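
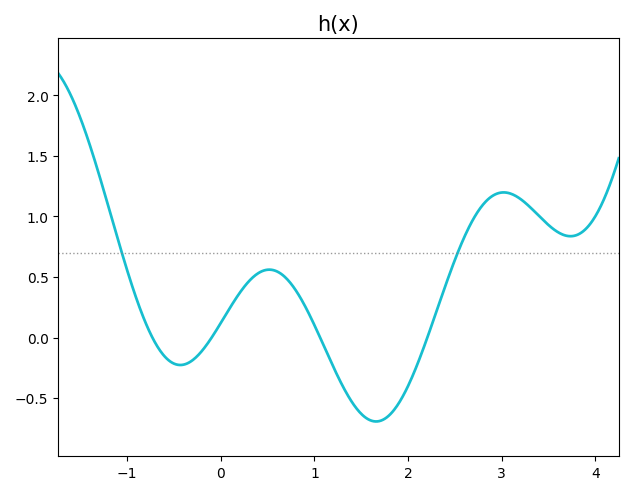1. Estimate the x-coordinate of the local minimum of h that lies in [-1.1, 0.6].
-0.431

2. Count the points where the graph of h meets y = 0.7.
2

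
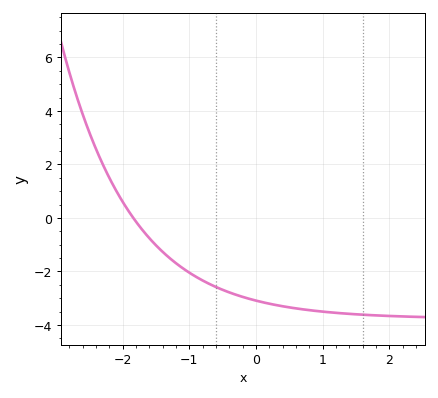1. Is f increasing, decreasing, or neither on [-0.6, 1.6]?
decreasing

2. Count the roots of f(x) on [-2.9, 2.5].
1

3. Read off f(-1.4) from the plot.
-1.2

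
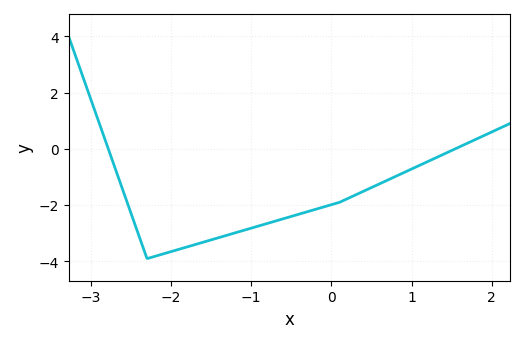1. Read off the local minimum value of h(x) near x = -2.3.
-3.8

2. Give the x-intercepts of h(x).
-2.8, 1.5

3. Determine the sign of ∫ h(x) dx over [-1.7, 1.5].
negative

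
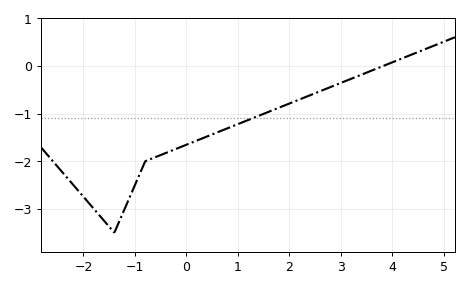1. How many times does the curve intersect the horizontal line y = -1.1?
1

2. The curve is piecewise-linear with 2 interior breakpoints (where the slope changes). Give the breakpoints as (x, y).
(-1.4, -3.5); (-0.8, -2)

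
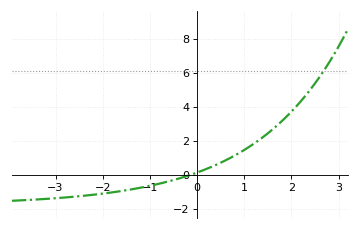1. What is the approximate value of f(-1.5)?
-1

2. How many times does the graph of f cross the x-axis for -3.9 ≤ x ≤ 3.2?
1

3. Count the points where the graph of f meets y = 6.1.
1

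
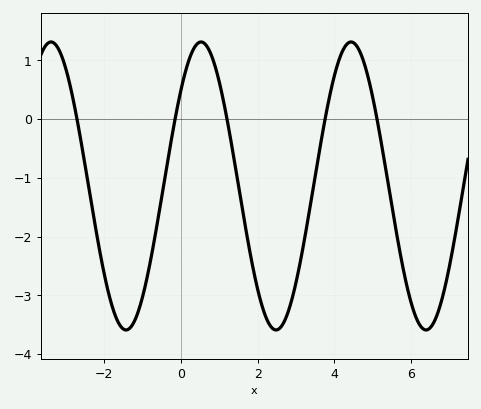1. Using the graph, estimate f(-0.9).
-2.77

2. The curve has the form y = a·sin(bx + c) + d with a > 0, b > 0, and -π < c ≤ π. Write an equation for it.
y = 2.45sin(1.61x + 0.72) - 1.14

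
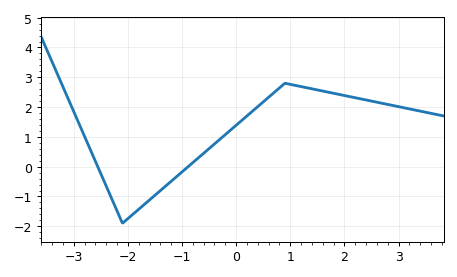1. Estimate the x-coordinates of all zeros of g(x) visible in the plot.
-2.56, -0.887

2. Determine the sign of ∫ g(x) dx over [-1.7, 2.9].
positive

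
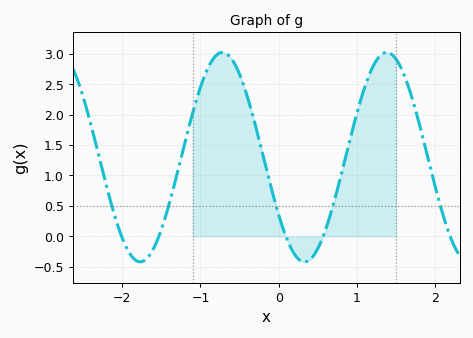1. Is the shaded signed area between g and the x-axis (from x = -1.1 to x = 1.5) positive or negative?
positive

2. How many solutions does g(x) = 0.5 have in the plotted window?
5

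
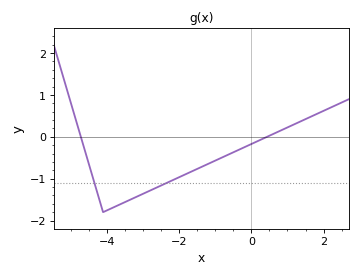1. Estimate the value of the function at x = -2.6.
-1.2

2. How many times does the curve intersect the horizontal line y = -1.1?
2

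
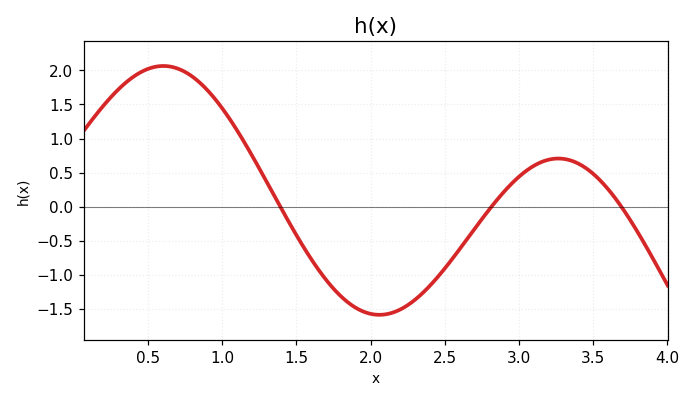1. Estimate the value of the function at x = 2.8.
-0.041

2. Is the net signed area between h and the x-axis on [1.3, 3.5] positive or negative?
negative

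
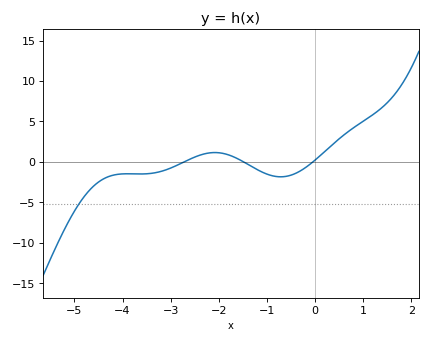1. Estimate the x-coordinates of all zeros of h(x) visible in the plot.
-2.8, -1.4, 0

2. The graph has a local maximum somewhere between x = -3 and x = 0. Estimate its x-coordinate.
-2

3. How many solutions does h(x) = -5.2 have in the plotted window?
1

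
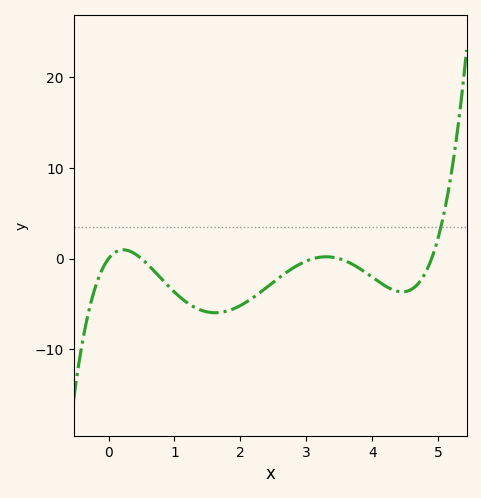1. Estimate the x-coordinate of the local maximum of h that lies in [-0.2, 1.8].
0.223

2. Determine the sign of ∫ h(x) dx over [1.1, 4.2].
negative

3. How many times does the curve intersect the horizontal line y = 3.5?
1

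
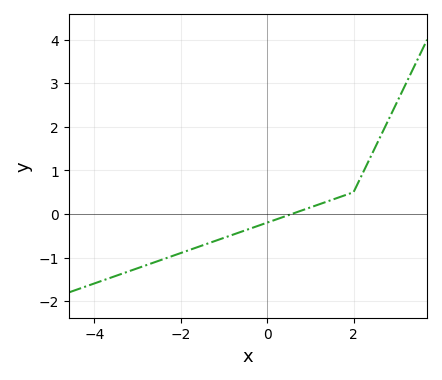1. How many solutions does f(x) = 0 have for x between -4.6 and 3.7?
1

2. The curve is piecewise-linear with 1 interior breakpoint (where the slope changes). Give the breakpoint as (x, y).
(2, 0.5)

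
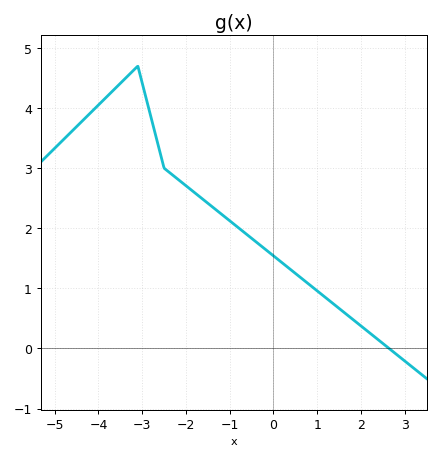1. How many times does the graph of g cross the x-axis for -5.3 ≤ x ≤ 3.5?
1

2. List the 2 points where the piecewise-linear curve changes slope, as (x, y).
(-3.1, 4.7); (-2.5, 3)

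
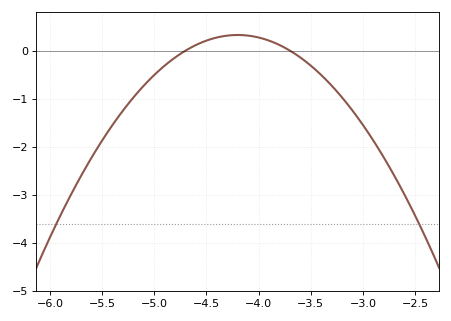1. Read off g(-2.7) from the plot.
-2.6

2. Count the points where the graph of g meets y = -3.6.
2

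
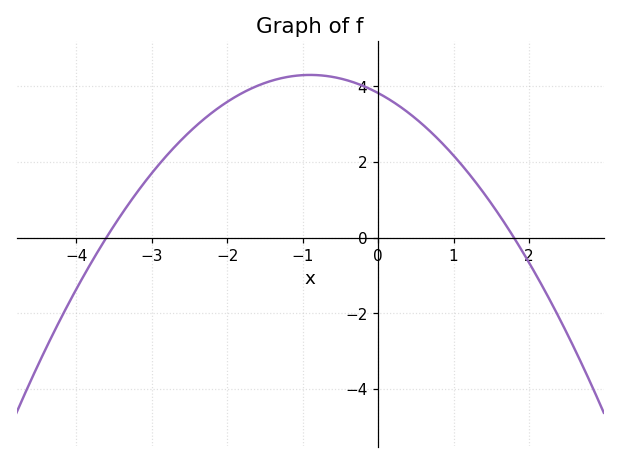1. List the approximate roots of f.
-3.6, 1.8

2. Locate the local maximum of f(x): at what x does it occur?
-0.8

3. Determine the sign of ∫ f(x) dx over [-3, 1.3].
positive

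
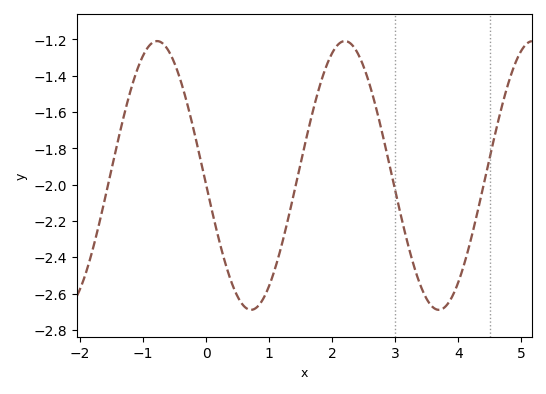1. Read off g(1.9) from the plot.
-1.35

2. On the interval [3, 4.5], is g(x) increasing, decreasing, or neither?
neither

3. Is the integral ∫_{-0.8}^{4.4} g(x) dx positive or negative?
negative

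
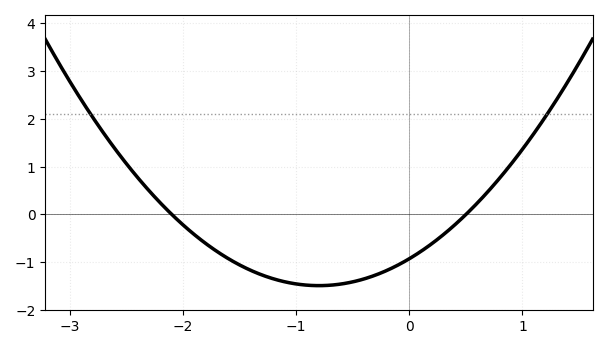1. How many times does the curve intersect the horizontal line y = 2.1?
2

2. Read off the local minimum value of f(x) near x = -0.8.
-1.5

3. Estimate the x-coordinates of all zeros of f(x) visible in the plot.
-2.1, 0.5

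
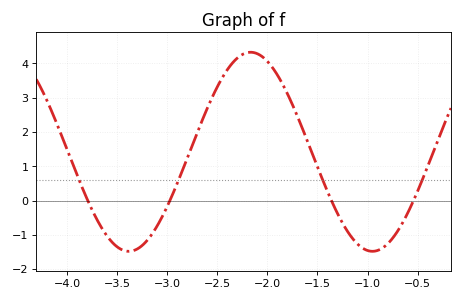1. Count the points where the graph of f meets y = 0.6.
4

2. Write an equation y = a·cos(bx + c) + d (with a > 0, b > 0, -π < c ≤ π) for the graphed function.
y = 2.9cos(2.58x - 0.69) + 1.42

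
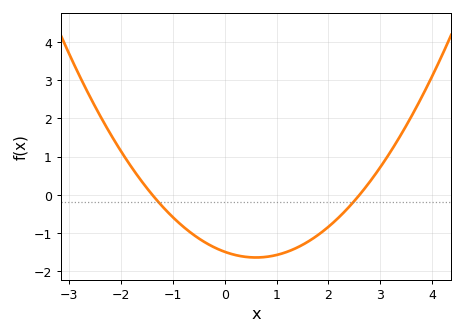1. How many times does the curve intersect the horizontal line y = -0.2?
2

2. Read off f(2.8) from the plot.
0.3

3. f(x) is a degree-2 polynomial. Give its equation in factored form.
y = 0.41(x + 1.4)(x - 2.6)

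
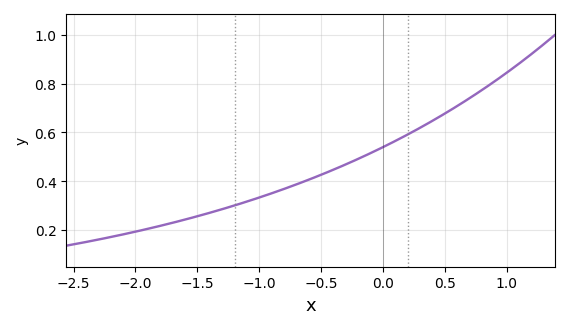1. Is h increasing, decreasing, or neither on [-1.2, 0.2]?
increasing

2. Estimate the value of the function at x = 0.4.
0.648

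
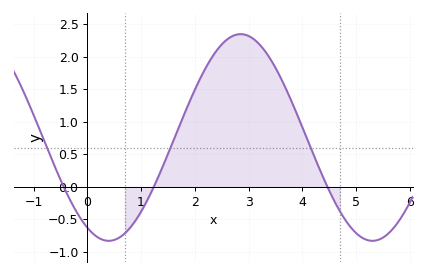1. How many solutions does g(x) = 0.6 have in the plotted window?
3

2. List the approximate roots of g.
-0.4, 1.2, 4.5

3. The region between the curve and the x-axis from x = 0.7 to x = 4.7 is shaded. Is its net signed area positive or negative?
positive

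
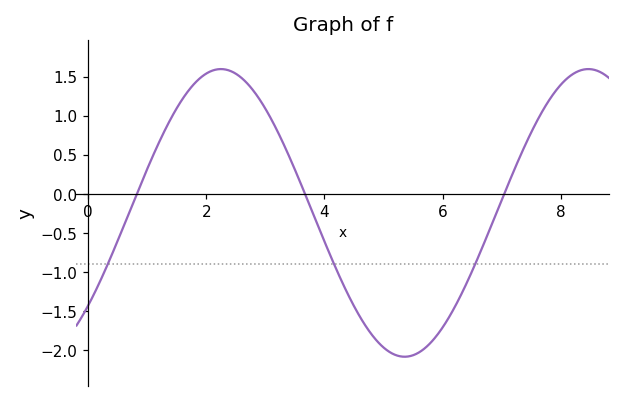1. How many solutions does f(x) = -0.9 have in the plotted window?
3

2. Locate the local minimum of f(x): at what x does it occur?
5.36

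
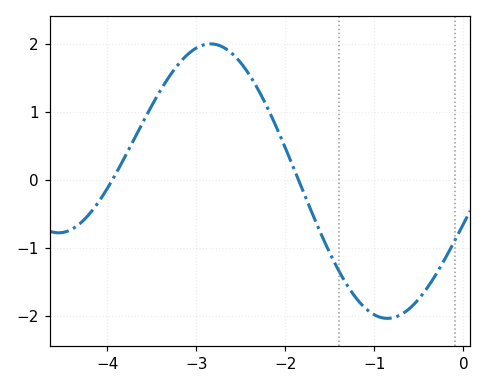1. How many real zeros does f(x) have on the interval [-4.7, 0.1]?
2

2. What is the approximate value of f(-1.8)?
-0.2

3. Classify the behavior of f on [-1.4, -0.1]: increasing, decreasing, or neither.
neither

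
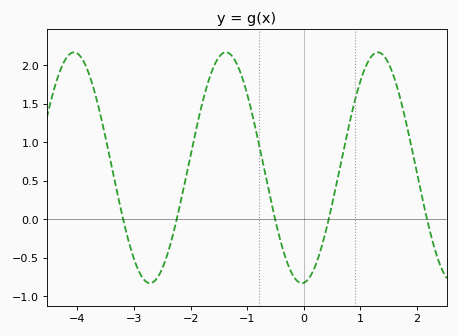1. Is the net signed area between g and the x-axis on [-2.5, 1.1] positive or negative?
positive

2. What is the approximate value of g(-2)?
0.85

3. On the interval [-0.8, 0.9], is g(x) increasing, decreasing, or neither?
neither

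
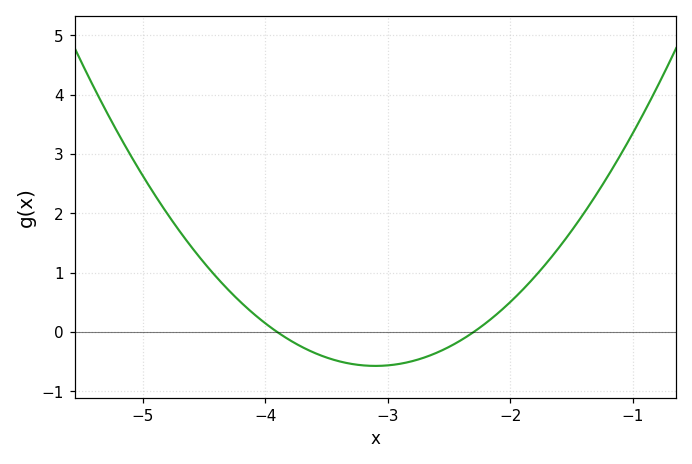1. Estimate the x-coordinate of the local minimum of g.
-3.1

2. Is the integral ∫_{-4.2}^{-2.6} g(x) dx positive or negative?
negative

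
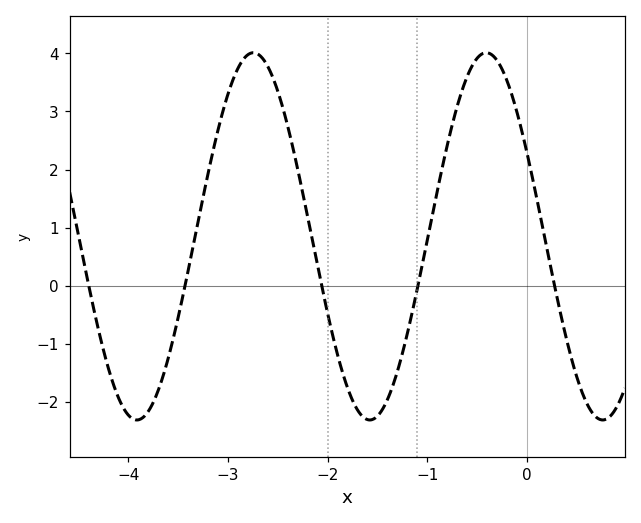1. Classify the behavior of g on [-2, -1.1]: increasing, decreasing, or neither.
neither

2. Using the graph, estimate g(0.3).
-0.19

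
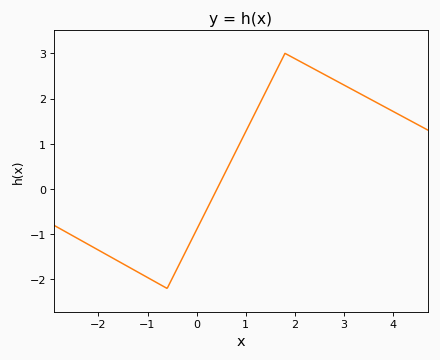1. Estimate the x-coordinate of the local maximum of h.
1.8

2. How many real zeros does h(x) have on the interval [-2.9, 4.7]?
1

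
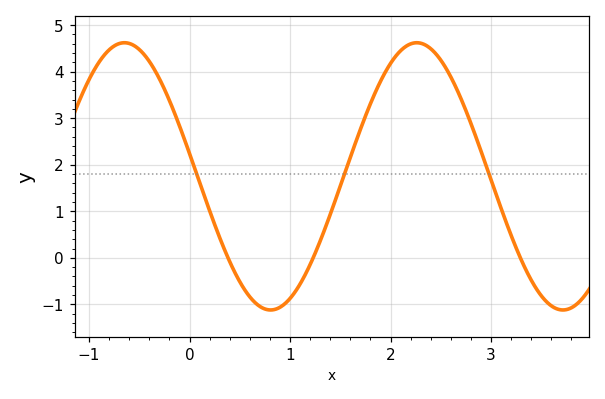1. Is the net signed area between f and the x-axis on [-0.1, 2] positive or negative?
positive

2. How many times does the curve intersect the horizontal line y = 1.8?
3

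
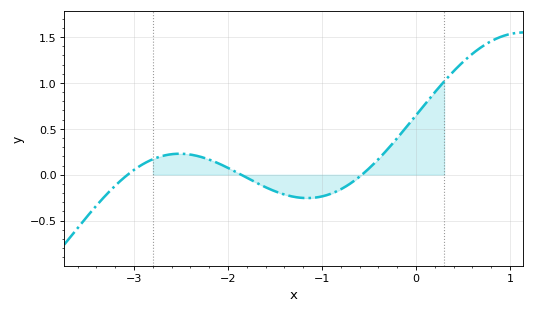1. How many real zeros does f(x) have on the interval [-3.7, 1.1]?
3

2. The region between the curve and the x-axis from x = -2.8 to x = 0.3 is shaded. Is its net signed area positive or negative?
positive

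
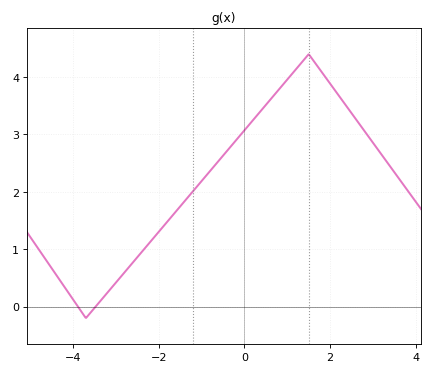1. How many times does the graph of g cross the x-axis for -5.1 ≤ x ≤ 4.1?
2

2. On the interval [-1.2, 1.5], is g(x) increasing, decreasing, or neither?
increasing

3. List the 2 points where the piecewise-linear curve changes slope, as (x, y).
(-3.7, -0.2); (1.5, 4.4)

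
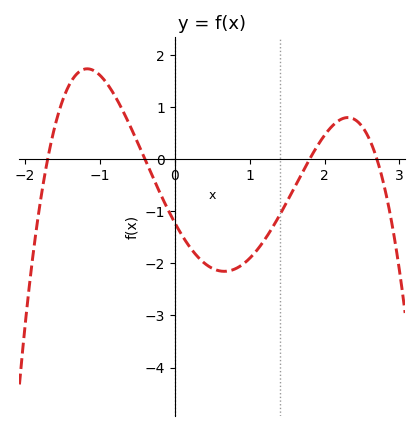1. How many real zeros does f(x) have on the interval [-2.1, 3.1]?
4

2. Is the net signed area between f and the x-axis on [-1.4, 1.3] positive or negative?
negative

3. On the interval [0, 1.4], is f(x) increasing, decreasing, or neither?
neither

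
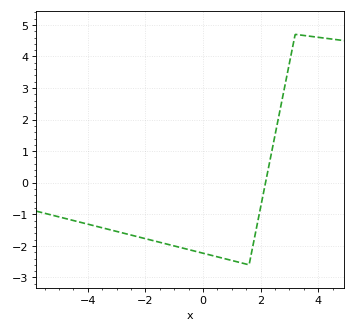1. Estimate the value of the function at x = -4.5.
-1.2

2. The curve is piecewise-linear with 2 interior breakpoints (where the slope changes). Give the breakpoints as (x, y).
(1.6, -2.6); (3.2, 4.7)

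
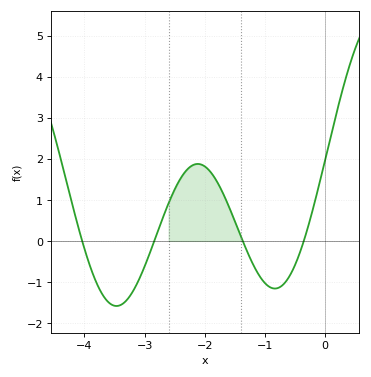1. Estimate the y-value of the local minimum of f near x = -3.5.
-1.6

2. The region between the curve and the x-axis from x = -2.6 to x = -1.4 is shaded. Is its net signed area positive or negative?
positive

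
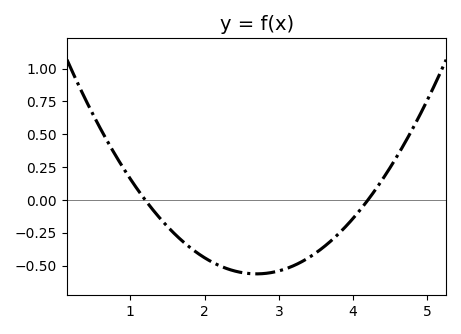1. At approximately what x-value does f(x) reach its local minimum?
2.7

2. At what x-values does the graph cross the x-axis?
1.2, 4.2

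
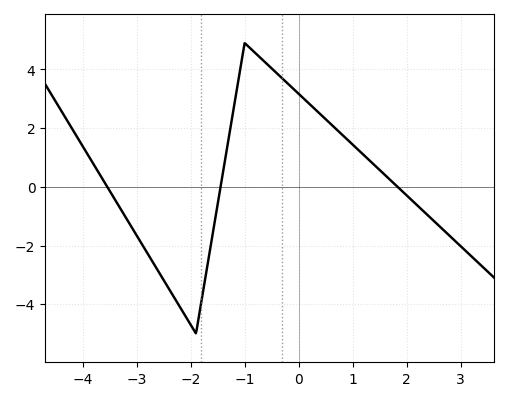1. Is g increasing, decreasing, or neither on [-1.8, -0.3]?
neither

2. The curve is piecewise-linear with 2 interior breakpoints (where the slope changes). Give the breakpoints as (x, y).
(-1.9, -5); (-1, 4.9)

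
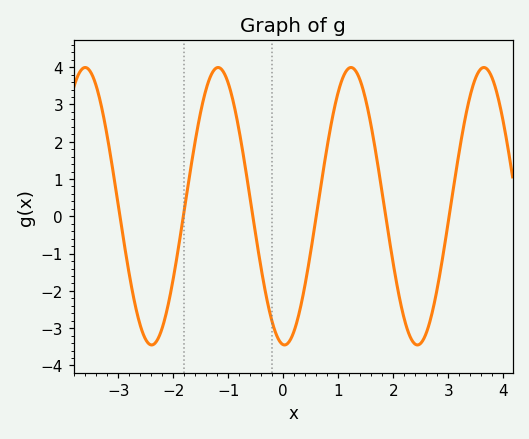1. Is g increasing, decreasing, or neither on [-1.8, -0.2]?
neither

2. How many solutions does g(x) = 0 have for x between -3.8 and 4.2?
6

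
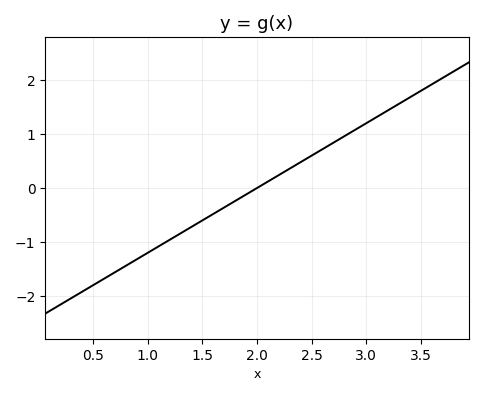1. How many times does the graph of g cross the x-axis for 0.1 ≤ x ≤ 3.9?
1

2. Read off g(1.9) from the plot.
-0.1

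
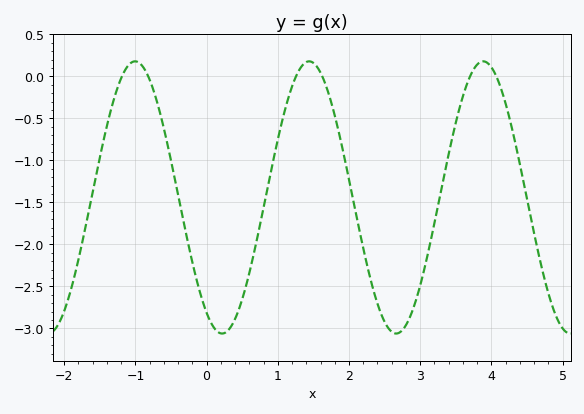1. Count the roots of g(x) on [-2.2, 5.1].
6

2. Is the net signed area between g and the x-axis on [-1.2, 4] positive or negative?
negative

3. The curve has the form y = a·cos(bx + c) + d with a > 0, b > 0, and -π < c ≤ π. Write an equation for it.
y = 1.62cos(2.6x + 2.6) - 1.44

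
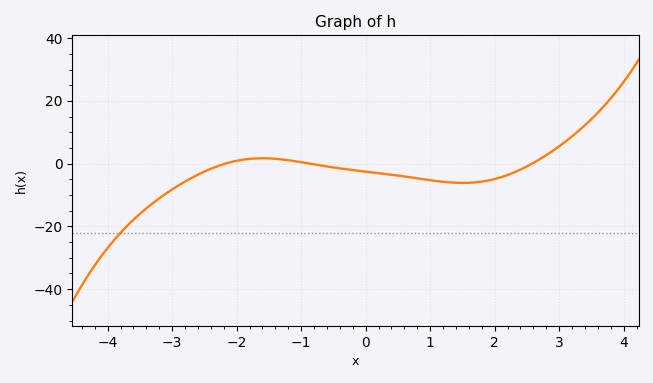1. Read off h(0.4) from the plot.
-3.5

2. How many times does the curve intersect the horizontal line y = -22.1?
1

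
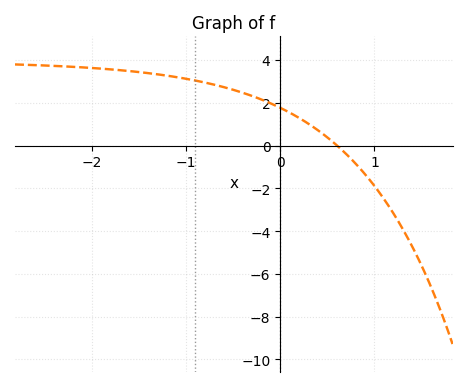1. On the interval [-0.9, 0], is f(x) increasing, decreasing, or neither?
decreasing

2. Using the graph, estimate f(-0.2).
2.2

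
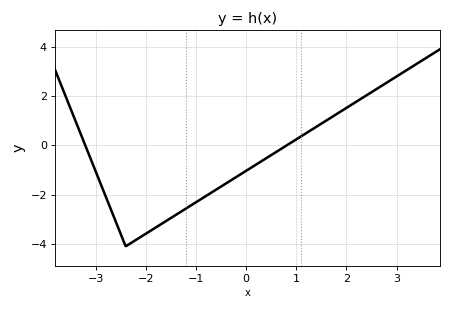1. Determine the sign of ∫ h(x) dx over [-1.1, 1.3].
negative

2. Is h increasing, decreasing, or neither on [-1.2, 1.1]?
increasing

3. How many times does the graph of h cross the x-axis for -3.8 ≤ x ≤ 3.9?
2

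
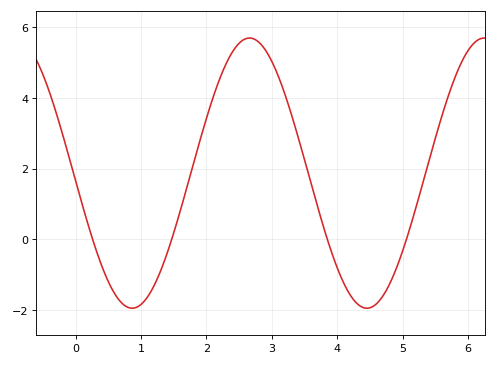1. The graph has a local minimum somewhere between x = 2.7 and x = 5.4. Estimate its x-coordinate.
4.45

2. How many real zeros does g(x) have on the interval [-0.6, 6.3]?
4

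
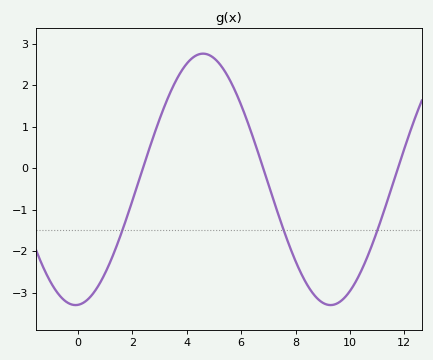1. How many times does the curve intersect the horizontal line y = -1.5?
3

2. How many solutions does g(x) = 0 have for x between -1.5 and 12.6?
3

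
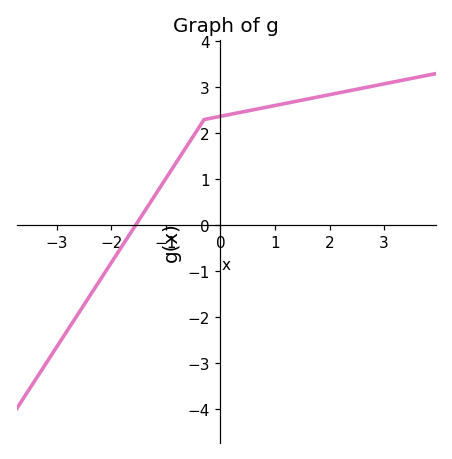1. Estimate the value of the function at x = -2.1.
-1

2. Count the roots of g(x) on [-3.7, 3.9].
1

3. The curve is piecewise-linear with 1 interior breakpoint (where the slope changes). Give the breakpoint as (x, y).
(-0.3, 2.3)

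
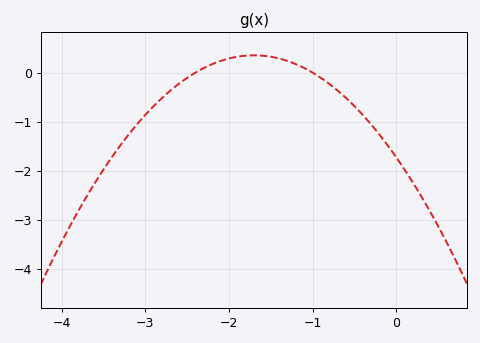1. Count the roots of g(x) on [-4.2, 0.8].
2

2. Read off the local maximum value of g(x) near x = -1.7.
0.4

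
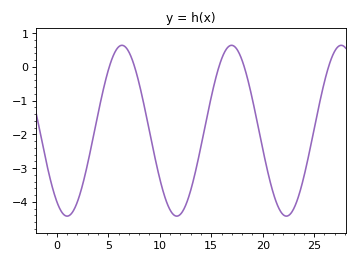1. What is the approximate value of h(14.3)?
-1.91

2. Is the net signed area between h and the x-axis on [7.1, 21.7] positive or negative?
negative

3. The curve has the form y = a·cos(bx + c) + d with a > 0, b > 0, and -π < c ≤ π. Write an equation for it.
y = 2.53cos(0.59x + 2.55) - 1.89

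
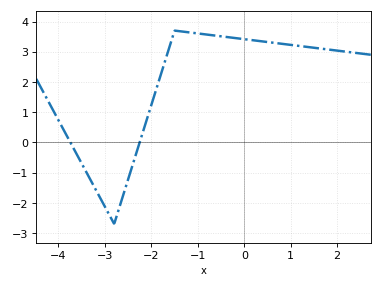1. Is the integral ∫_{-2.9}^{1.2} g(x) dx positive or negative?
positive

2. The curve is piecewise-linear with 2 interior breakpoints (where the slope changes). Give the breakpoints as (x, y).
(-2.8, -2.7); (-1.5, 3.7)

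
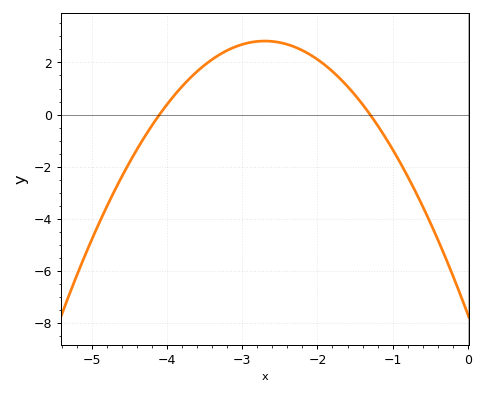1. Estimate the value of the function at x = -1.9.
2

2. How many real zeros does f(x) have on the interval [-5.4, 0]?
2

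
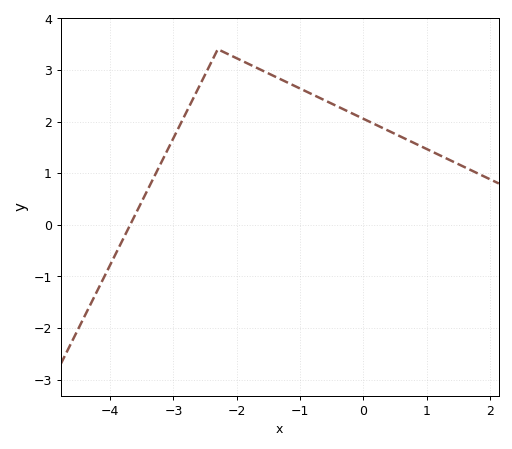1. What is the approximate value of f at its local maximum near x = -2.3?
3.4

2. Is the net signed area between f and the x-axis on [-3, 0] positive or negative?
positive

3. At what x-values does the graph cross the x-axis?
-3.7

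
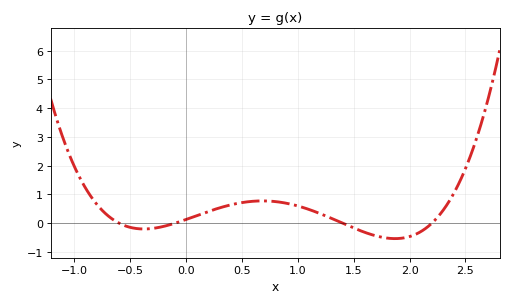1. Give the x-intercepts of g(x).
-0.6, -0.1, 1.4, 2.2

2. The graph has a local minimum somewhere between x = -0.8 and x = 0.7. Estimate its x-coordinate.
-0.4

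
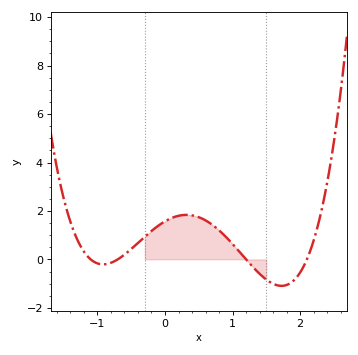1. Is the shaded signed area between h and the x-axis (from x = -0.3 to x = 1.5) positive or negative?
positive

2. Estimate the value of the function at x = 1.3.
-0.311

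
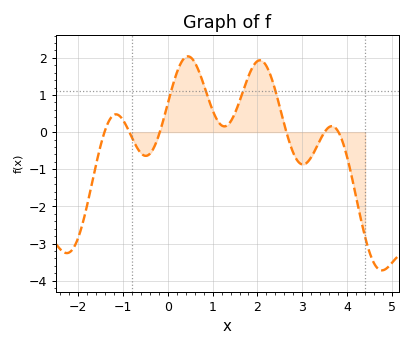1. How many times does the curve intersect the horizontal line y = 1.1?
4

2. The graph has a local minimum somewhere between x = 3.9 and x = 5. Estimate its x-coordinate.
4.8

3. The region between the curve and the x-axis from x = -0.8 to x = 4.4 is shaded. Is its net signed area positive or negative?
positive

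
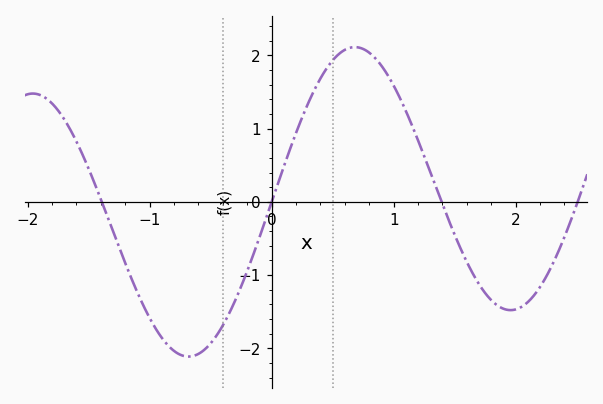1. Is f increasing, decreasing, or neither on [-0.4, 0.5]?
increasing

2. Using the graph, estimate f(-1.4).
0.033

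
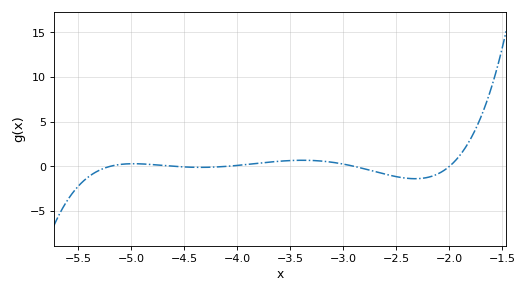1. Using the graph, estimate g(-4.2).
-0.073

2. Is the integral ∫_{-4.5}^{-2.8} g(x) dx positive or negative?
positive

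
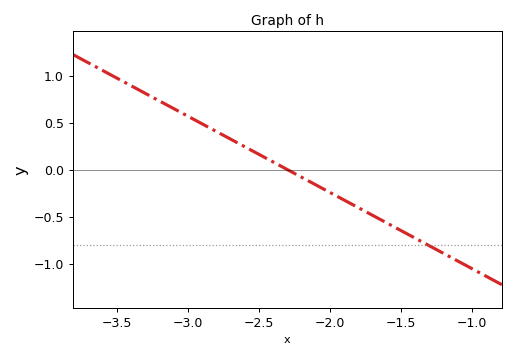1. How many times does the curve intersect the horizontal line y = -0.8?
1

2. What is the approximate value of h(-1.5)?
-0.648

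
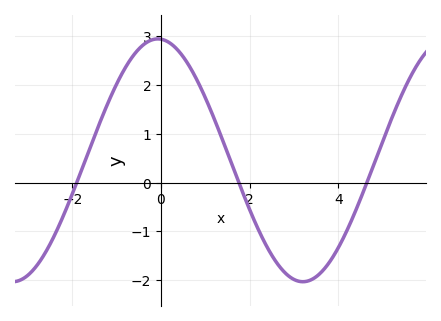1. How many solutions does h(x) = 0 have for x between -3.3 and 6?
3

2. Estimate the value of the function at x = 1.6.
0.4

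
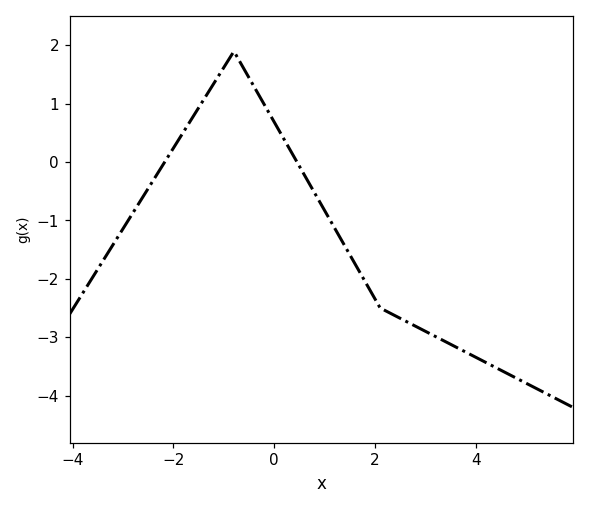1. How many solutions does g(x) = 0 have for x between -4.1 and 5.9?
2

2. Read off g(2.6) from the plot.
-2.72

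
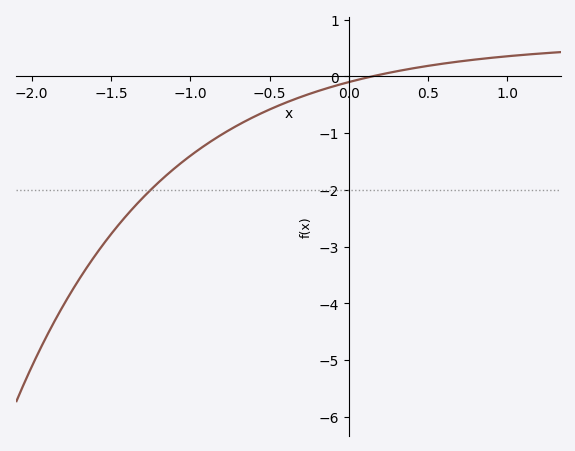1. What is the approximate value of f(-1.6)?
-3.2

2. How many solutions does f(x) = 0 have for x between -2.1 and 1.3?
1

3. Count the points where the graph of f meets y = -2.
1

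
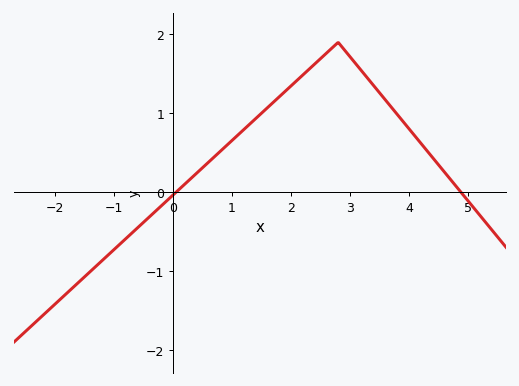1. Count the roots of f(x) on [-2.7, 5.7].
2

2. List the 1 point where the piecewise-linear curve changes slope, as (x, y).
(2.8, 1.9)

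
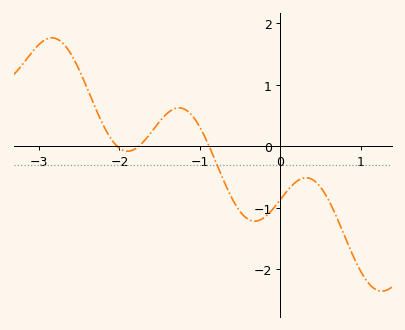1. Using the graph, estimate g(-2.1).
0.114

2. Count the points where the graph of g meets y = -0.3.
1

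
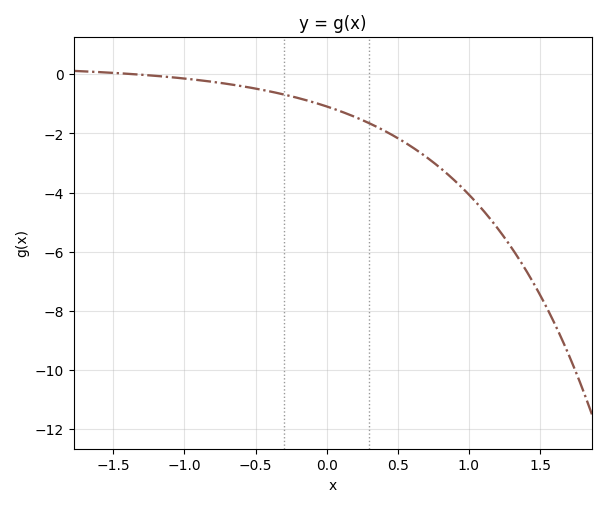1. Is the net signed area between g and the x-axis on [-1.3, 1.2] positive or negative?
negative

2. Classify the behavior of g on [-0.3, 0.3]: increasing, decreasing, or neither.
decreasing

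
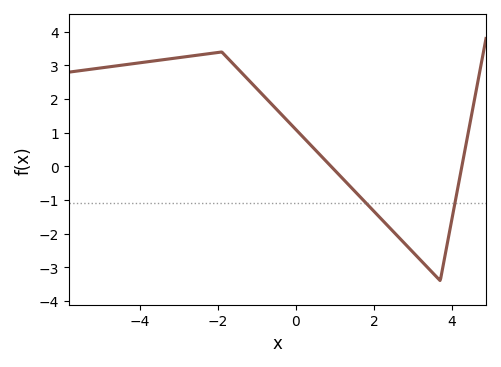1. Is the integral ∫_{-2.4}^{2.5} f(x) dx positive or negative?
positive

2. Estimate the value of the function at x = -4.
3.08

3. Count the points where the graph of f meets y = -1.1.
2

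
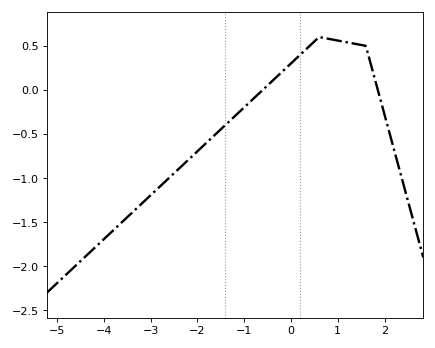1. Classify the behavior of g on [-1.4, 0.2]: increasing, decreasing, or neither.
increasing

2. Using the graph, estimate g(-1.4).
-0.4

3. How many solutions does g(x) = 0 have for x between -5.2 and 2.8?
2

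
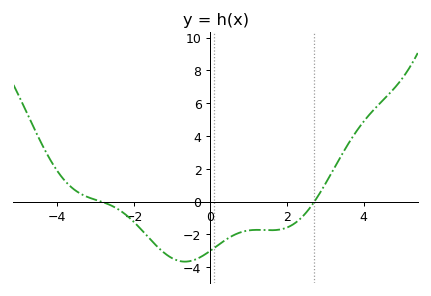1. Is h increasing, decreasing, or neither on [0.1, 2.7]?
neither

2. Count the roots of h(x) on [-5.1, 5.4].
2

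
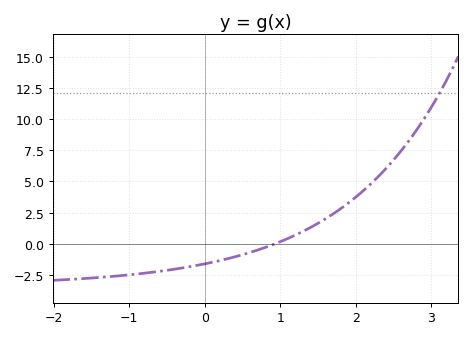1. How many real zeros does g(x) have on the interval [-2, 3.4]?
1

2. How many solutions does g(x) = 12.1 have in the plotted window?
1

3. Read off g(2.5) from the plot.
6.71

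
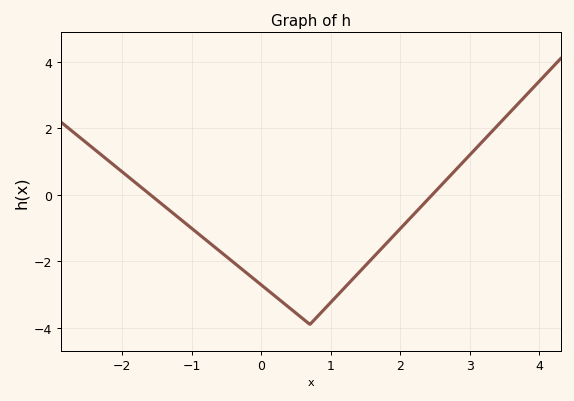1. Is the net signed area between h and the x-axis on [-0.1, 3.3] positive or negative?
negative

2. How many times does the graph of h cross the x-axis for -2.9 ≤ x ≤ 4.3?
2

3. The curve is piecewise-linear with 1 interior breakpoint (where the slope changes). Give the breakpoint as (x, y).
(0.7, -3.9)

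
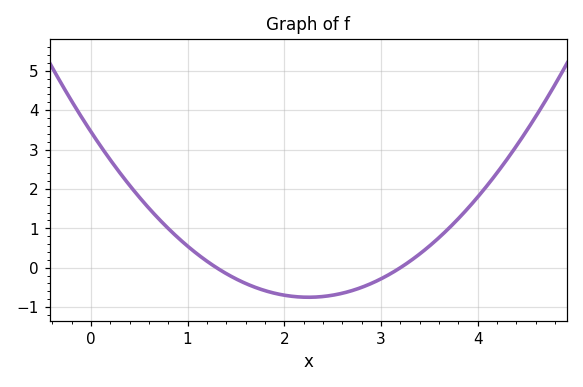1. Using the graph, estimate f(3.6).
0.8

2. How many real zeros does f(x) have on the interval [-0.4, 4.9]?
2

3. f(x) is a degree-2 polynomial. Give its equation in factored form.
y = 0.83(x - 1.3)(x - 3.2)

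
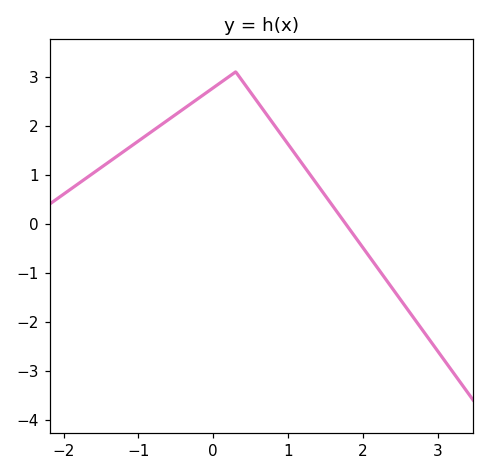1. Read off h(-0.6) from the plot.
2.12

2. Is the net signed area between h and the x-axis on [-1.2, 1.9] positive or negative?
positive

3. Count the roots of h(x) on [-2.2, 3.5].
1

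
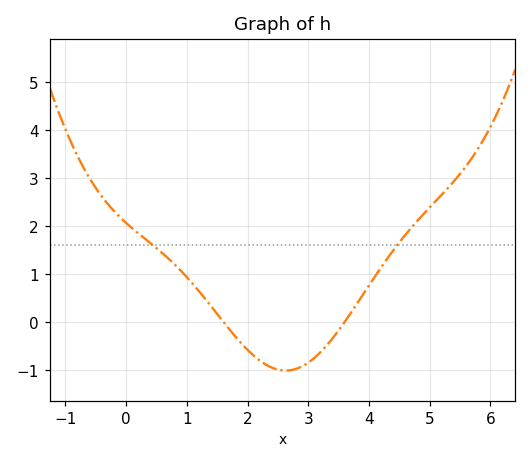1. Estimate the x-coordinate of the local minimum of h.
2.6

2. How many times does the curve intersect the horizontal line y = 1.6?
2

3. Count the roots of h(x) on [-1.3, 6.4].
2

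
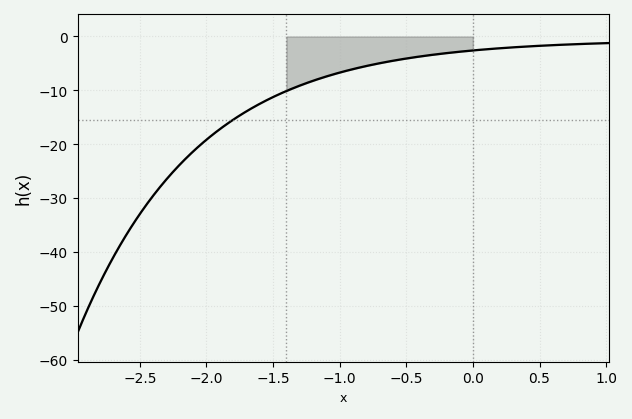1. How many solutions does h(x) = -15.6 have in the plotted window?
1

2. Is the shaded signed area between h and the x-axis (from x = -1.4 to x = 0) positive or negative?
negative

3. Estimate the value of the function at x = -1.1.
-7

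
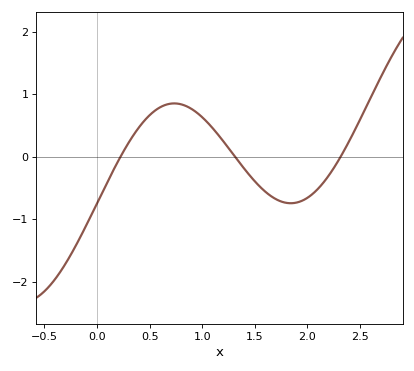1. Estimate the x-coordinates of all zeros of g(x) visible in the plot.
0.2, 1.3, 2.3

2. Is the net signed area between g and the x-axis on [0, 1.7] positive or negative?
positive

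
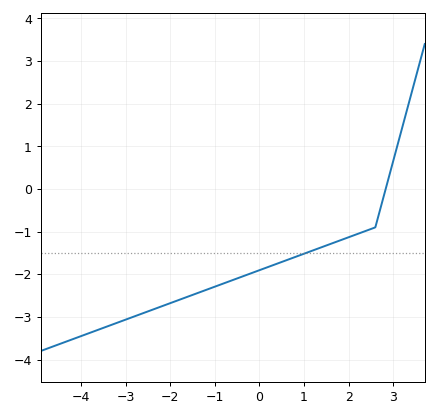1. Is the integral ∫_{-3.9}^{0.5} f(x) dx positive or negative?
negative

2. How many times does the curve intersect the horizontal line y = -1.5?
1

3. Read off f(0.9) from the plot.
-1.6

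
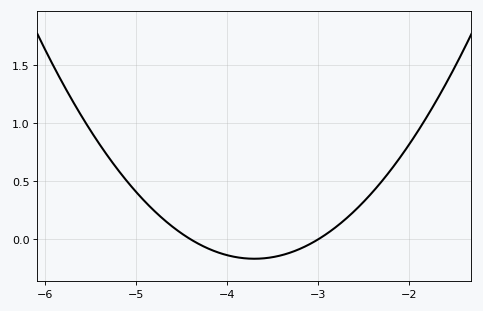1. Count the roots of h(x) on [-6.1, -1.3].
2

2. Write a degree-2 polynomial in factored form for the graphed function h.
y = 0.34(x + 4.4)(x + 3)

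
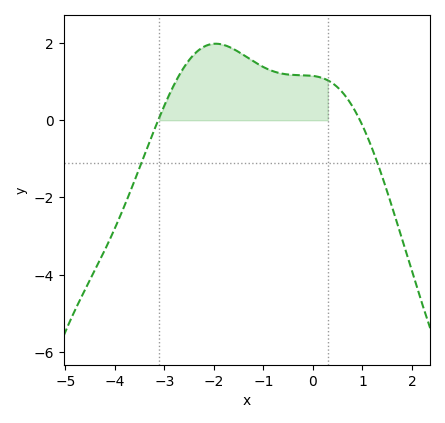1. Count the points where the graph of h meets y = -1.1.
2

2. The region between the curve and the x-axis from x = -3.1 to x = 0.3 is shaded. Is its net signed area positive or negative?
positive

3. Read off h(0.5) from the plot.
0.85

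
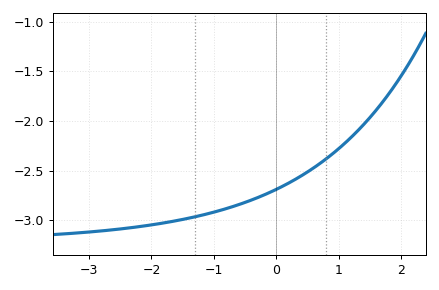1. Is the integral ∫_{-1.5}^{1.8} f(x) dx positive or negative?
negative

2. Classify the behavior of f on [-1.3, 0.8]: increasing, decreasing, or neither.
increasing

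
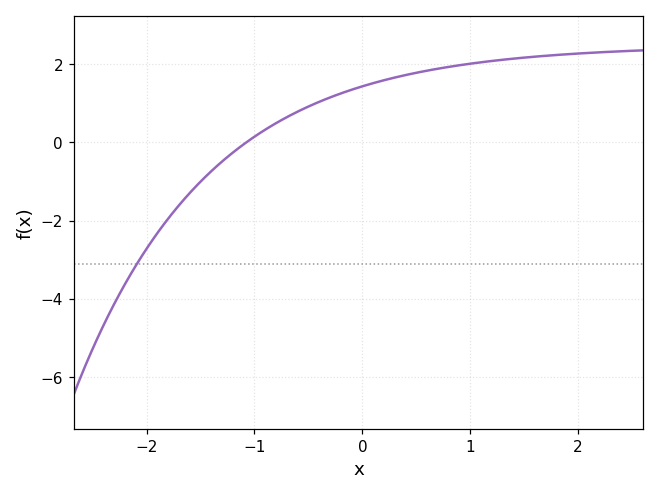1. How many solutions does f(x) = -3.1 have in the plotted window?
1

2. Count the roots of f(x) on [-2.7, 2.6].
1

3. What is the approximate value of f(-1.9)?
-2.32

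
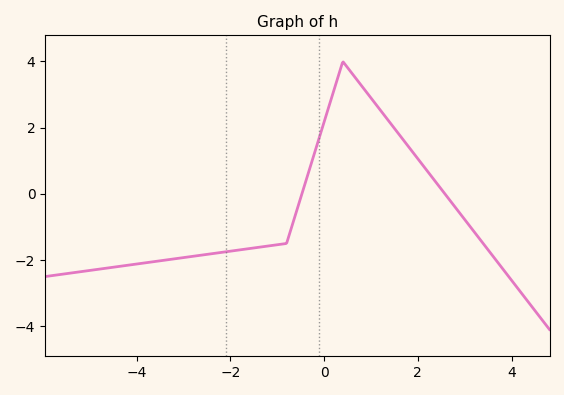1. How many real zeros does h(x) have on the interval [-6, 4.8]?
2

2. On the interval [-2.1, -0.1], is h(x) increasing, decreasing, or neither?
increasing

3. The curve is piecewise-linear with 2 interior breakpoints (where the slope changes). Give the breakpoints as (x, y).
(-0.8, -1.5); (0.4, 4)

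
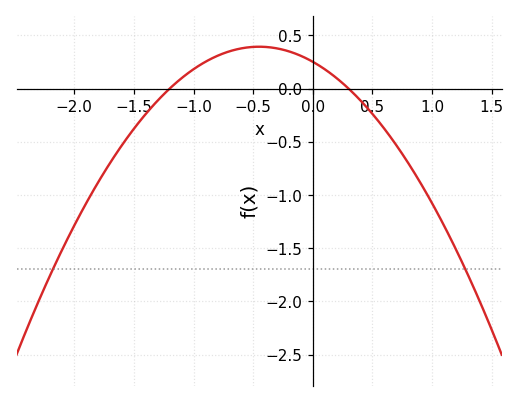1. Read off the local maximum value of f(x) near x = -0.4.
0.394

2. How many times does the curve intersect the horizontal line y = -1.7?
2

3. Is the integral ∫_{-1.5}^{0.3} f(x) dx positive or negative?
positive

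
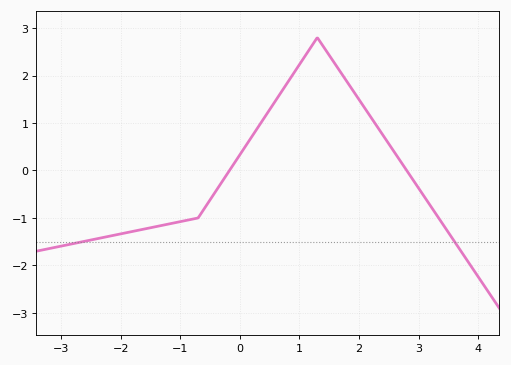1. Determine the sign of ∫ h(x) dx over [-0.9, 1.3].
positive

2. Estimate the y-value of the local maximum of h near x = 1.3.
2.8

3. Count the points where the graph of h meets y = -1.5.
2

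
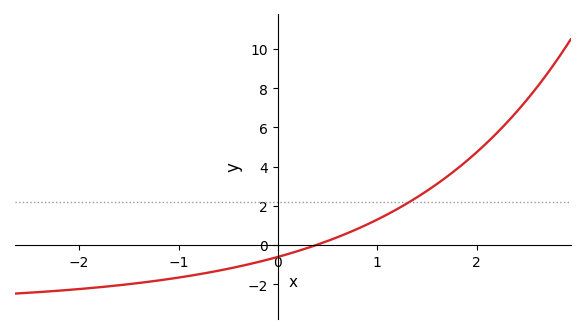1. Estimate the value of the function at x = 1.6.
3.2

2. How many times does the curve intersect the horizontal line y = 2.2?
1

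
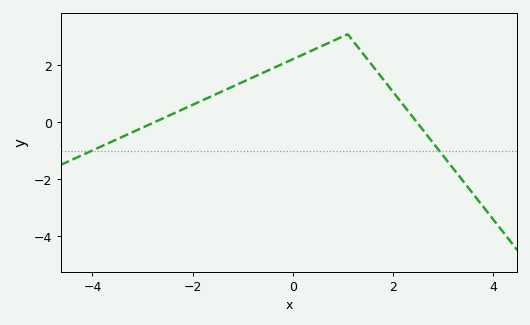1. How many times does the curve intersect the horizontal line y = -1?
2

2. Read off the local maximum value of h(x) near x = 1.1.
3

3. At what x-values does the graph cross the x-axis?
-2.8, 2.4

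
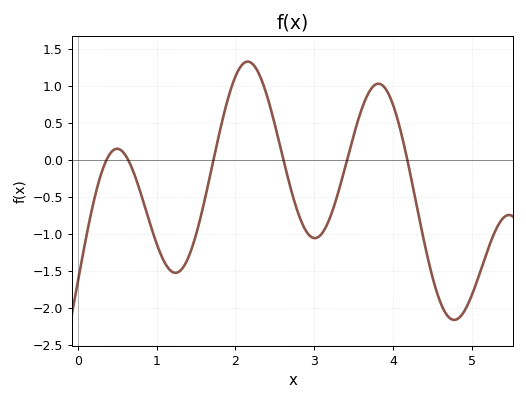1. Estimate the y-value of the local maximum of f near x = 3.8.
1.03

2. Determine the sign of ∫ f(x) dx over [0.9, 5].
negative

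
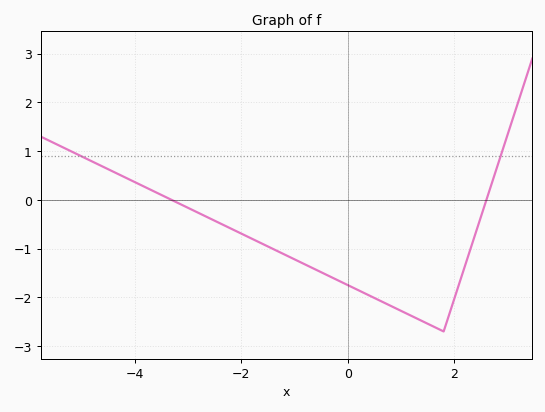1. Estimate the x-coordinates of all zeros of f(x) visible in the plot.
-3.4, 2.6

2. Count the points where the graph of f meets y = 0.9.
2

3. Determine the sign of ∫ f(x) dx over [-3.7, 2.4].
negative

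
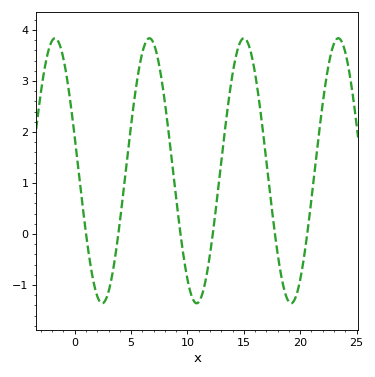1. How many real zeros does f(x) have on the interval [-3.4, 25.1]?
6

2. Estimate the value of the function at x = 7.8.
2.9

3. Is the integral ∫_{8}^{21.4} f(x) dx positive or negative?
positive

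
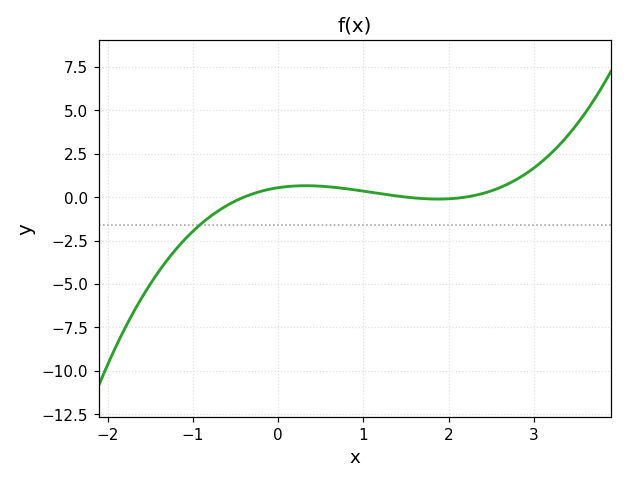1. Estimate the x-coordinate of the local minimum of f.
1.9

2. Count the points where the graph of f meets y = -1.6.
1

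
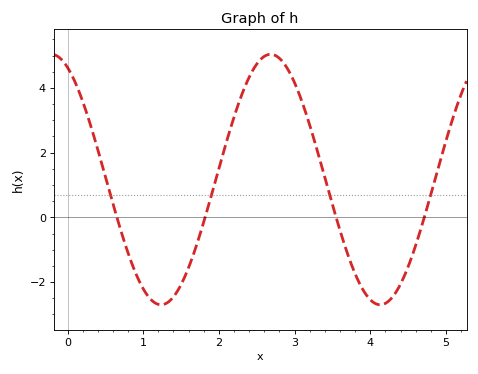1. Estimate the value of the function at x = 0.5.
1.2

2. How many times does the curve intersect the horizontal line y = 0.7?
4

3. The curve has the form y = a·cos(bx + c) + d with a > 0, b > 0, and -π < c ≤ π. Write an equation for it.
y = 3.87cos(2.2x + 0.46) + 1.17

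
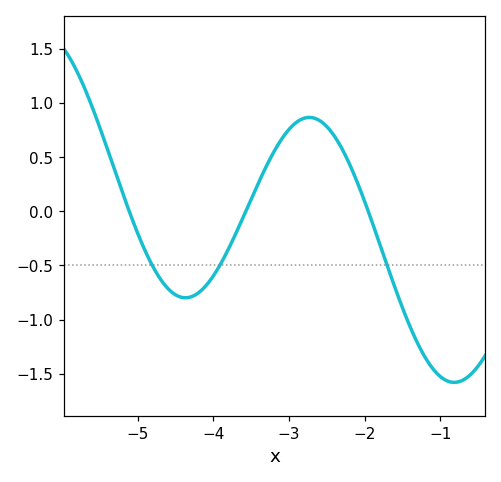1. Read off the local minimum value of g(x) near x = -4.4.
-0.799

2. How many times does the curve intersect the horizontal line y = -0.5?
3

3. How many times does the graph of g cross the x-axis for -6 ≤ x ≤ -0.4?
3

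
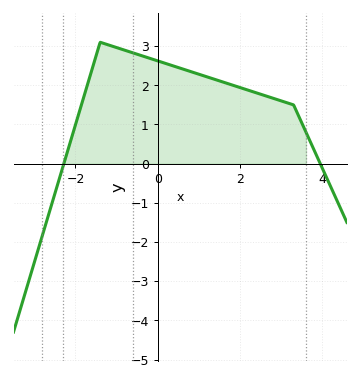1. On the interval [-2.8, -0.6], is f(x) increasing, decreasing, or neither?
neither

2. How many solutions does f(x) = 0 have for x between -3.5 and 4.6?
2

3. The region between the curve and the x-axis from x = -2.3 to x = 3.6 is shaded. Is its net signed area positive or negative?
positive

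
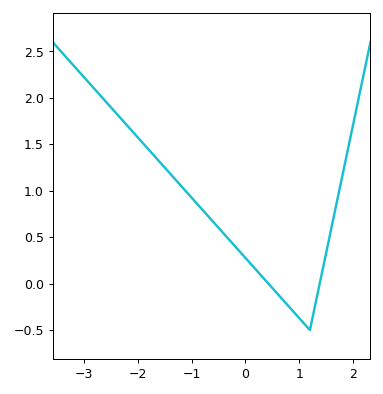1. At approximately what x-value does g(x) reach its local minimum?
1.2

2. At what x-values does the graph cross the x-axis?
0.428, 1.38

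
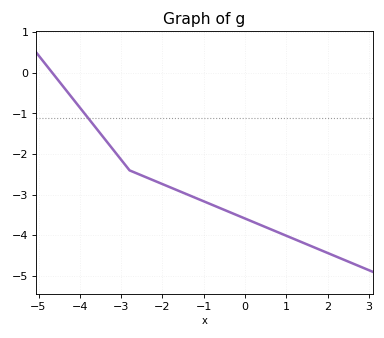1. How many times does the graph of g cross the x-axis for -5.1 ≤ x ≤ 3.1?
1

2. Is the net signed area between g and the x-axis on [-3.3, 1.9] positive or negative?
negative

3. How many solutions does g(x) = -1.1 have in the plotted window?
1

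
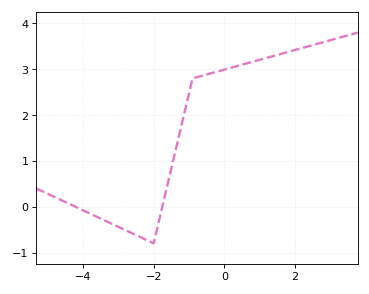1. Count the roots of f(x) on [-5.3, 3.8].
2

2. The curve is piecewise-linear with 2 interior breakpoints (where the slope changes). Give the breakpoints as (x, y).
(-2, -0.8); (-0.9, 2.8)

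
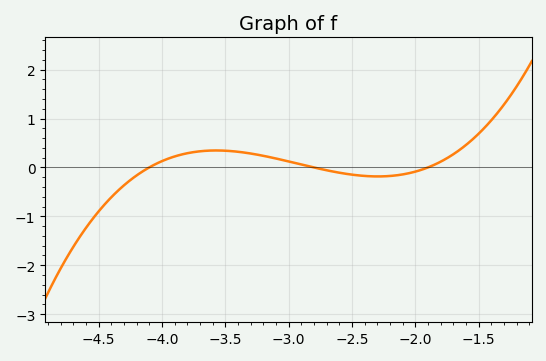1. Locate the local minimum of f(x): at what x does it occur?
-2.3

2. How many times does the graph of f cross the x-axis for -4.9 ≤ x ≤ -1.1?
3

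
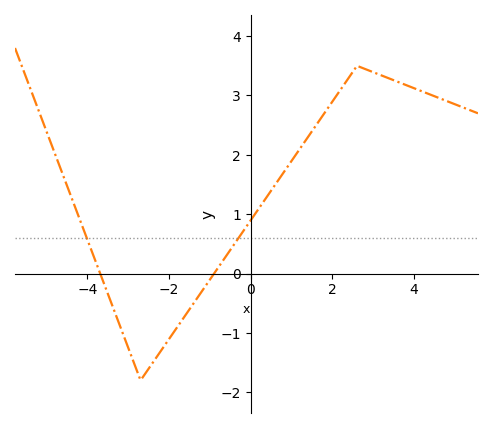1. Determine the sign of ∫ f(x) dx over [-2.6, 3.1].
positive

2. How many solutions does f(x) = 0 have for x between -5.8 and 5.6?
2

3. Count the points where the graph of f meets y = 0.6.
2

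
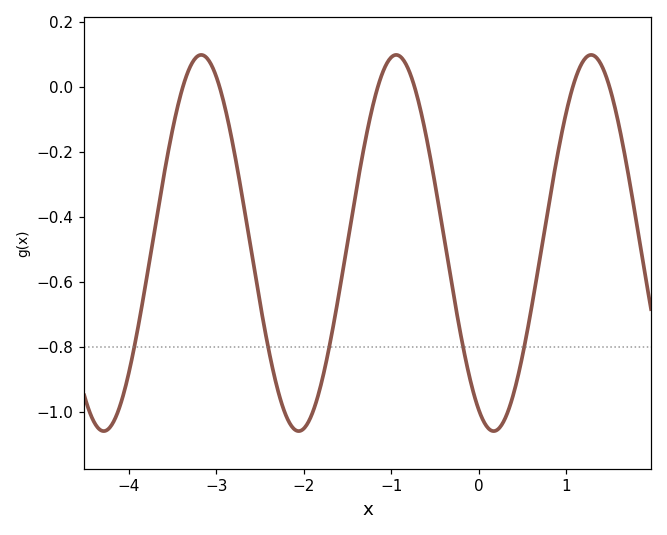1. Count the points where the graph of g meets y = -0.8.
5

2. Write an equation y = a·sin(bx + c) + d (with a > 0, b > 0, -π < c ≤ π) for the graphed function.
y = 0.58sin(2.8x - 2.1) - 0.48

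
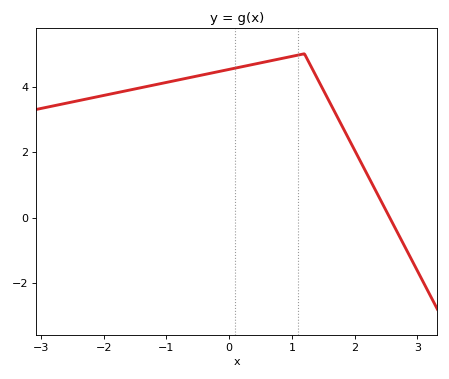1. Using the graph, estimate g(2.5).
0.2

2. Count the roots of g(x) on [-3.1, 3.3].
1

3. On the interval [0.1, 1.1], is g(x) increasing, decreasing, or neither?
increasing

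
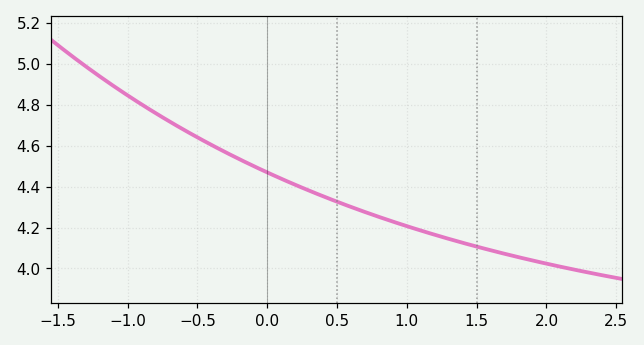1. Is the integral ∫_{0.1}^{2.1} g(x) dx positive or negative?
positive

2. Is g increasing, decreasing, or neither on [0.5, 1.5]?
decreasing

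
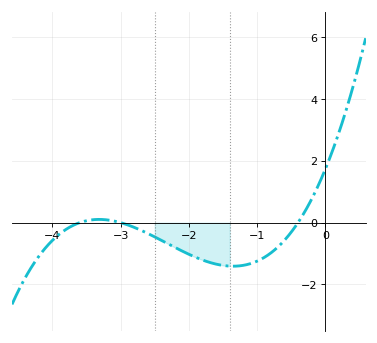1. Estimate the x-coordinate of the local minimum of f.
-1.35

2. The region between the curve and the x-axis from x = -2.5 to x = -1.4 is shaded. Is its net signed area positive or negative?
negative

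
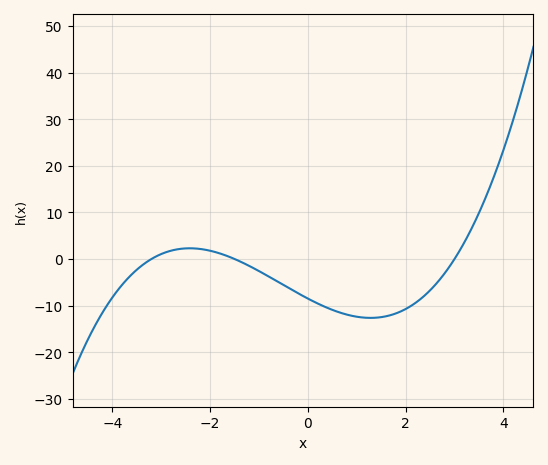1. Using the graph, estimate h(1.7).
-12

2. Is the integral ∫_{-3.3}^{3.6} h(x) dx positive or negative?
negative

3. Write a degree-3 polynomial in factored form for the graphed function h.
y = 0.59(x + 3.2)(x + 1.5)(x - 3)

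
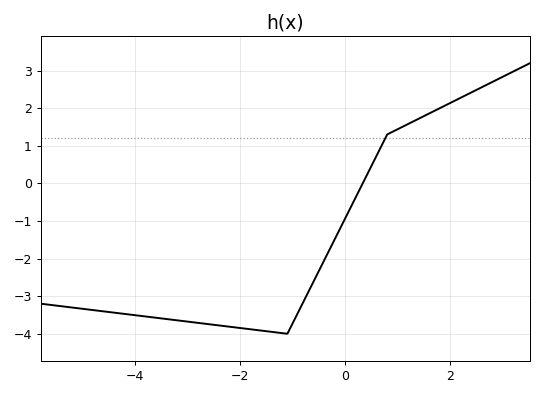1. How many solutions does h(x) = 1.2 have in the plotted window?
1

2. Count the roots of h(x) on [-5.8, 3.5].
1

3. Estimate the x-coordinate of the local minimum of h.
-1.1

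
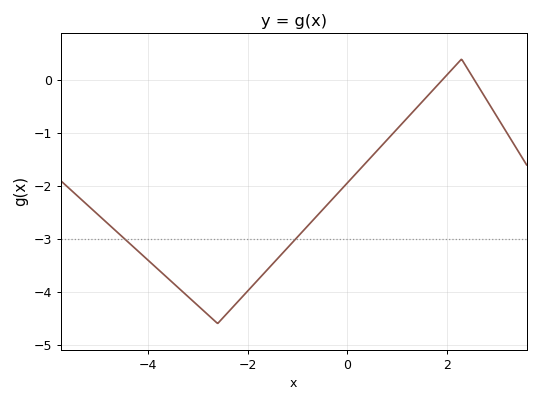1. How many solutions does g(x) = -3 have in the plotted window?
2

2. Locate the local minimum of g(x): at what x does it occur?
-2.6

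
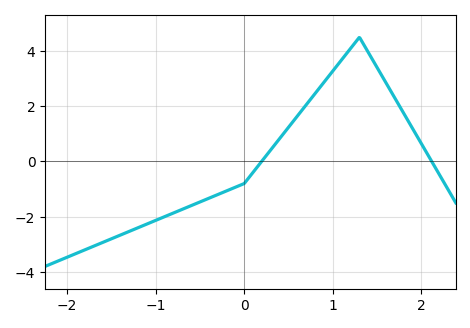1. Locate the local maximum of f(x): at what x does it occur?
1.3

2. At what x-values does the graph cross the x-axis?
0.2, 2.1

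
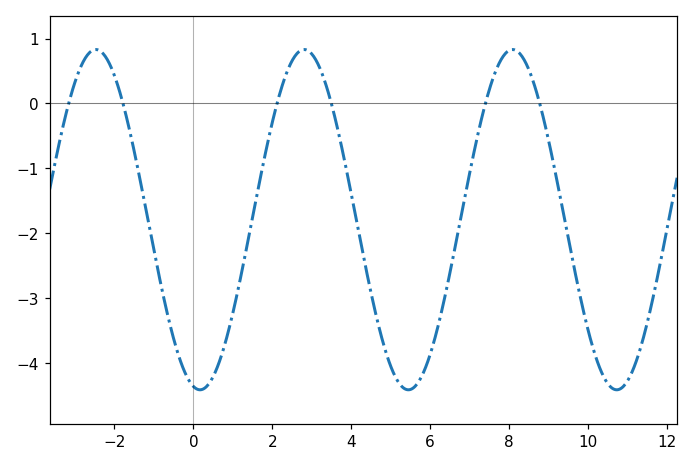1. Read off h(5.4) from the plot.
-4.4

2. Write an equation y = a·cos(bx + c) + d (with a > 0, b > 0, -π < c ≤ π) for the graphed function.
y = 2.62cos(1.2x + 2.9) - 1.79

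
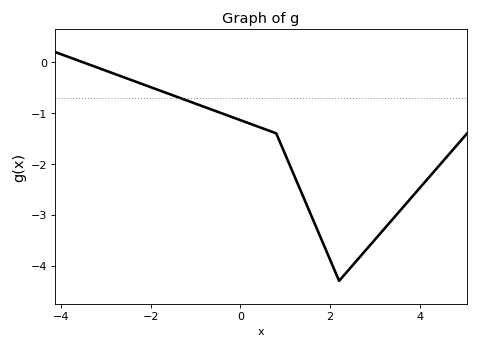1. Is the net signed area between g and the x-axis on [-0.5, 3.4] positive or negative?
negative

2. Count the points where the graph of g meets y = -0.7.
1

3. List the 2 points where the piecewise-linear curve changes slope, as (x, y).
(0.8, -1.4); (2.2, -4.3)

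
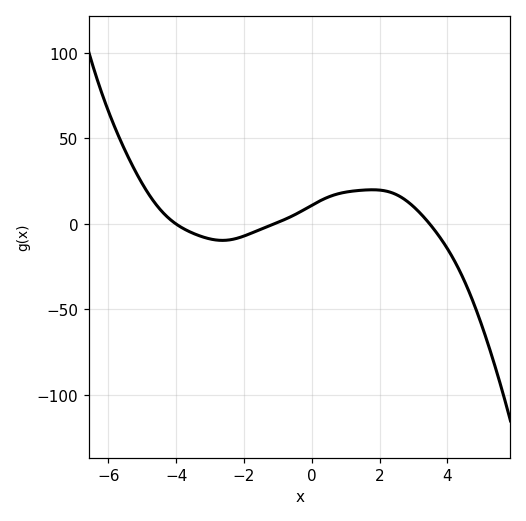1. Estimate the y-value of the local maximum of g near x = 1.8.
20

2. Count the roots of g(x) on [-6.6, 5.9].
3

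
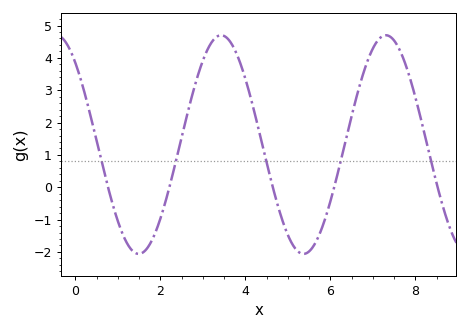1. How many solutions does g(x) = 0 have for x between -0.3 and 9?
5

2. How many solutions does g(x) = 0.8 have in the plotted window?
5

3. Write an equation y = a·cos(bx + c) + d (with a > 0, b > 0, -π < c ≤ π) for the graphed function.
y = 3.38cos(1.62x + 0.73) + 1.32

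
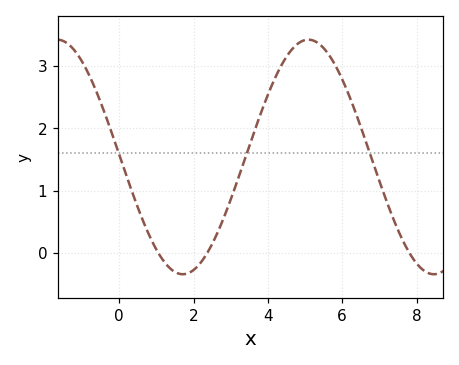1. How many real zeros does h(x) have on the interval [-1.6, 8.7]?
3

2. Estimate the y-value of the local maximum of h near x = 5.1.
3.42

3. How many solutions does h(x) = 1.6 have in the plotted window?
3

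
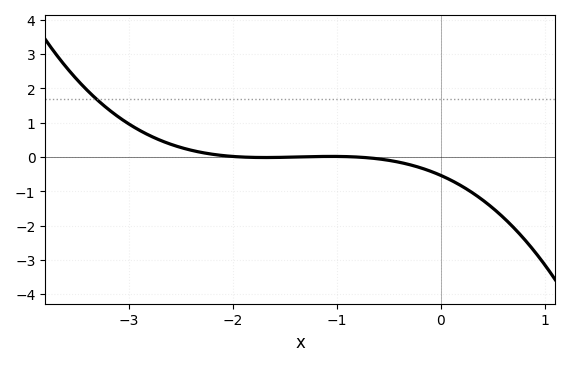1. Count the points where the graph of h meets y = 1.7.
1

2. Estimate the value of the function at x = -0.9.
0.013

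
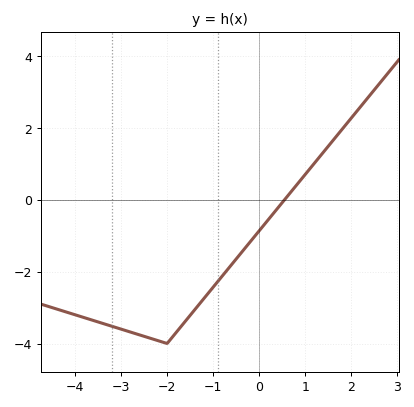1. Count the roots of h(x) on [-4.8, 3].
1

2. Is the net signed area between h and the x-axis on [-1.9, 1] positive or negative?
negative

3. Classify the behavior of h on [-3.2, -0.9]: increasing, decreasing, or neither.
neither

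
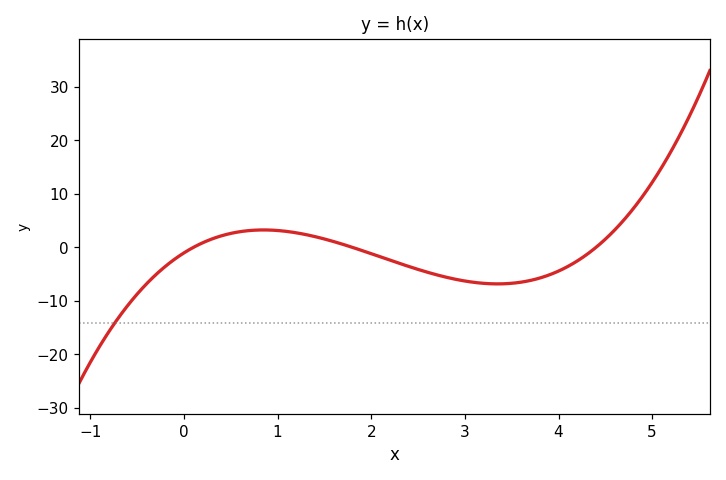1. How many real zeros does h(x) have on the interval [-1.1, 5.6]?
3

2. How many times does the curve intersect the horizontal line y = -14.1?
1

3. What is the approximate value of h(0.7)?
3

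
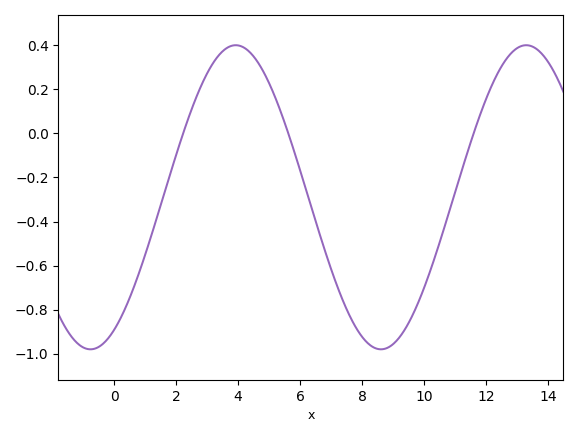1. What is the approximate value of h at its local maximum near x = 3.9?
0.4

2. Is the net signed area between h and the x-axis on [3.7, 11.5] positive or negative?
negative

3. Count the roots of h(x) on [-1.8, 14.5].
3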